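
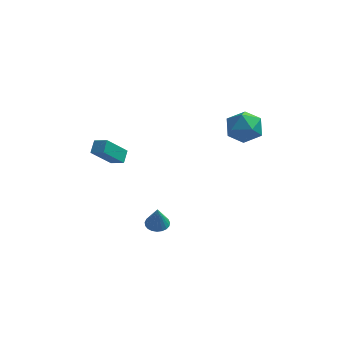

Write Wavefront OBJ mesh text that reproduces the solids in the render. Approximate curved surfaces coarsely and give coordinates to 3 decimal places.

v -3.446 0.086 0.75
v -4.404 -0.705 2.134
v -3.362 0.803 1.217
v -4.32 0.012 2.602
v -2.68 -0.232 1.098
v -3.638 -1.023 2.483
v -2.596 0.485 1.566
v -3.554 -0.306 2.95
v 3.625 1.971 4.359
v 4.316 1.879 3.449
v 3.064 0.221 4.111
v 3.755 0.129 3.201
v 4.201 0.212 4.253
v 4.548 1.293 4.407
v 2.832 0.807 3.153
v 3.179 1.888 3.307
v 3.826 1.159 2.704
v 4.672 0.791 3.384
v 2.708 1.309 4.176
v 3.554 0.941 4.856
v -0.719 -1.213 -3.011
v -0.154 -1.598 -3.108
v -0.661 -1.487 -1.589
v -0.042 -1.338 -3.063
v -0.047 -1.056 -3.008
v -0.168 -0.801 -2.955
v -0.384 -0.618 -2.91
v -0.659 -0.538 -2.884
v -0.943 -0.574 -2.879
v -1.189 -0.721 -2.898
v -1.353 -0.953 -2.935
v -1.408 -1.23 -2.987
v -1.344 -1.504 -3.042
v -1.171 -1.728 -3.092
v -0.921 -1.863 -3.128
v -0.635 -1.885 -3.144
v -0.364 -1.791 -3.137
f 2 4 1
f 5 2 1
f 1 4 3
f 3 5 1
f 2 8 4
f 6 2 5
f 6 8 2
f 4 8 3
f 7 5 3
f 3 8 7
f 7 6 5
f 8 6 7
f 9 20 14
f 9 14 10
f 9 10 16
f 9 16 19
f 9 19 20
f 10 14 18
f 14 20 13
f 20 19 11
f 19 16 15
f 16 10 17
f 12 18 13
f 12 13 11
f 12 11 15
f 12 15 17
f 12 17 18
f 13 18 14
f 11 13 20
f 15 11 19
f 17 15 16
f 18 17 10
f 22 21 24
f 22 24 23
f 24 21 25
f 24 25 23
f 25 21 26
f 25 26 23
f 26 21 27
f 26 27 23
f 27 21 28
f 27 28 23
f 28 21 29
f 28 29 23
f 29 21 30
f 29 30 23
f 30 21 31
f 30 31 23
f 31 21 32
f 31 32 23
f 32 21 33
f 32 33 23
f 33 21 34
f 33 34 23
f 34 21 35
f 34 35 23
f 35 21 36
f 35 36 23
f 36 21 37
f 36 37 23
f 37 21 22
f 37 22 23



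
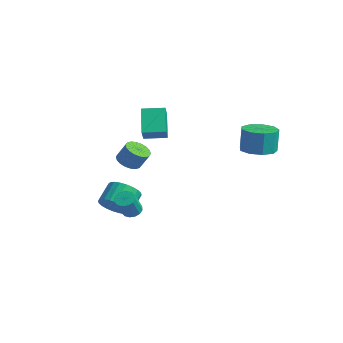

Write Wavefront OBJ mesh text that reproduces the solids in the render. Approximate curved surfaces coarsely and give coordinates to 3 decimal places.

v -0.293 -2.104 1.214
v 0.24 -2.699 1.165
v 0.725 -2.351 2.217
v 0.193 -1.756 2.266
v 0.405 -2.431 1
v 0.891 -2.083 2.052
v 0.433 -2.098 0.877
v 0.918 -1.75 1.929
v 0.317 -1.766 0.821
v 0.802 -1.418 1.873
v 0.08 -1.501 0.843
v 0.565 -1.153 1.895
v -0.231 -1.356 0.938
v 0.254 -1.008 1.99
v -0.554 -1.358 1.088
v -0.068 -1.01 2.14
v -0.825 -1.509 1.263
v -0.34 -1.161 2.315
v -0.991 -1.777 1.428
v -0.505 -1.429 2.48
v -1.018 -2.11 1.551
v -0.533 -1.762 2.603
v -0.902 -2.442 1.607
v -0.417 -2.094 2.659
v -0.665 -2.707 1.585
v -0.18 -2.359 2.637
v -0.354 -2.852 1.49
v 0.131 -2.504 2.542
v -0.032 -2.85 1.34
v 0.454 -2.502 2.392
v 0.032 -2.118 -2.619
v 0.532 -1.741 -2.549
v 0.908 -2.485 -1.231
v 0.408 -2.862 -1.301
v 0.289 -1.589 -2.394
v 0.665 -2.333 -1.076
v -0.023 -1.578 -2.299
v 0.354 -2.322 -0.981
v -0.32 -1.712 -2.29
v 0.057 -2.456 -0.971
v -0.523 -1.955 -2.369
v -0.146 -2.699 -1.05
v -0.577 -2.242 -2.515
v -0.201 -2.985 -1.196
v -0.468 -2.495 -2.689
v -0.092 -3.239 -1.371
v -0.225 -2.647 -2.844
v 0.151 -3.391 -1.526
v 0.086 -2.658 -2.939
v 0.463 -3.402 -1.621
v 0.383 -2.524 -2.949
v 0.76 -3.268 -1.63
v 0.586 -2.281 -2.87
v 0.963 -3.025 -1.551
v 0.641 -1.995 -2.724
v 1.017 -2.738 -1.405
v -1.333 -2.396 -2.885
v -0.45 -2.442 -2.318
v -0.964 -1.35 -1.429
v -1.847 -1.304 -1.995
v -0.349 -2.164 -2.601
v -0.863 -1.071 -1.712
v -0.398 -1.921 -2.928
v -0.912 -0.829 -2.038
v -0.589 -1.751 -3.248
v -1.103 -0.658 -2.358
v -0.893 -1.678 -3.512
v -1.407 -0.586 -2.622
v -1.264 -1.716 -3.681
v -1.778 -0.623 -2.792
v -1.646 -1.856 -3.729
v -2.16 -0.764 -2.839
v -1.98 -2.079 -3.648
v -2.494 -0.986 -2.759
v -2.216 -2.35 -3.451
v -2.73 -1.258 -2.562
v -2.317 -2.629 -3.168
v -2.831 -1.536 -2.279
v -2.268 -2.871 -2.842
v -2.782 -1.779 -1.952
v -2.077 -3.042 -2.522
v -2.591 -1.949 -1.632
v -1.773 -3.114 -2.258
v -2.287 -2.022 -1.368
v -1.402 -3.077 -2.088
v -1.916 -1.984 -1.199
v -1.02 -2.936 -2.041
v -1.534 -1.844 -1.151
v -0.686 -2.714 -2.121
v -1.2 -1.621 -1.232
v -3.46 1.15 0.852
v -2.818 0.576 1.771
v -4.639 1.946 2.171
v -3.997 1.372 3.091
v -2.583 2.288 0.949
v -1.941 1.714 1.869
v -3.762 3.084 2.269
v -3.12 2.51 3.188
v 3.994 3.882 2.108
v 5.051 4.147 2.147
v 4.943 4.342 3.731
v 3.886 4.078 3.692
v 4.638 4.759 2.044
v 4.531 4.954 3.628
v 3.924 4.962 1.97
v 3.817 5.157 3.555
v 3.243 4.659 1.961
v 3.135 4.854 3.546
v 2.913 3.993 2.021
v 2.805 4.188 3.605
v 3.089 3.275 2.121
v 2.981 3.47 3.705
v 3.688 2.842 2.215
v 3.58 3.037 3.8
v 4.43 2.895 2.259
v 4.323 3.09 3.843
v 4.968 3.411 2.232
v 4.861 3.606 3.816
f 2 1 5
f 2 5 3
f 3 5 6
f 3 6 4
f 5 1 7
f 5 7 6
f 6 7 8
f 6 8 4
f 7 1 9
f 7 9 8
f 8 9 10
f 8 10 4
f 9 1 11
f 9 11 10
f 10 11 12
f 10 12 4
f 11 1 13
f 11 13 12
f 12 13 14
f 12 14 4
f 13 1 15
f 13 15 14
f 14 15 16
f 14 16 4
f 15 1 17
f 15 17 16
f 16 17 18
f 16 18 4
f 17 1 19
f 17 19 18
f 18 19 20
f 18 20 4
f 19 1 21
f 19 21 20
f 20 21 22
f 20 22 4
f 21 1 23
f 21 23 22
f 22 23 24
f 22 24 4
f 23 1 25
f 23 25 24
f 24 25 26
f 24 26 4
f 25 1 27
f 25 27 26
f 26 27 28
f 26 28 4
f 27 1 29
f 27 29 28
f 28 29 30
f 28 30 4
f 29 1 2
f 29 2 30
f 30 2 3
f 30 3 4
f 32 31 35
f 32 35 33
f 33 35 36
f 33 36 34
f 35 31 37
f 35 37 36
f 36 37 38
f 36 38 34
f 37 31 39
f 37 39 38
f 38 39 40
f 38 40 34
f 39 31 41
f 39 41 40
f 40 41 42
f 40 42 34
f 41 31 43
f 41 43 42
f 42 43 44
f 42 44 34
f 43 31 45
f 43 45 44
f 44 45 46
f 44 46 34
f 45 31 47
f 45 47 46
f 46 47 48
f 46 48 34
f 47 31 49
f 47 49 48
f 48 49 50
f 48 50 34
f 49 31 51
f 49 51 50
f 50 51 52
f 50 52 34
f 51 31 53
f 51 53 52
f 52 53 54
f 52 54 34
f 53 31 55
f 53 55 54
f 54 55 56
f 54 56 34
f 55 31 32
f 55 32 56
f 56 32 33
f 56 33 34
f 58 57 61
f 58 61 59
f 59 61 62
f 59 62 60
f 61 57 63
f 61 63 62
f 62 63 64
f 62 64 60
f 63 57 65
f 63 65 64
f 64 65 66
f 64 66 60
f 65 57 67
f 65 67 66
f 66 67 68
f 66 68 60
f 67 57 69
f 67 69 68
f 68 69 70
f 68 70 60
f 69 57 71
f 69 71 70
f 70 71 72
f 70 72 60
f 71 57 73
f 71 73 72
f 72 73 74
f 72 74 60
f 73 57 75
f 73 75 74
f 74 75 76
f 74 76 60
f 75 57 77
f 75 77 76
f 76 77 78
f 76 78 60
f 77 57 79
f 77 79 78
f 78 79 80
f 78 80 60
f 79 57 81
f 79 81 80
f 80 81 82
f 80 82 60
f 81 57 83
f 81 83 82
f 82 83 84
f 82 84 60
f 83 57 85
f 83 85 84
f 84 85 86
f 84 86 60
f 85 57 87
f 85 87 86
f 86 87 88
f 86 88 60
f 87 57 89
f 87 89 88
f 88 89 90
f 88 90 60
f 89 57 58
f 89 58 90
f 90 58 59
f 90 59 60
f 92 94 91
f 95 92 91
f 91 94 93
f 93 95 91
f 92 98 94
f 96 92 95
f 96 98 92
f 94 98 93
f 97 95 93
f 93 98 97
f 97 96 95
f 98 96 97
f 100 99 103
f 100 103 101
f 101 103 104
f 101 104 102
f 103 99 105
f 103 105 104
f 104 105 106
f 104 106 102
f 105 99 107
f 105 107 106
f 106 107 108
f 106 108 102
f 107 99 109
f 107 109 108
f 108 109 110
f 108 110 102
f 109 99 111
f 109 111 110
f 110 111 112
f 110 112 102
f 111 99 113
f 111 113 112
f 112 113 114
f 112 114 102
f 113 99 115
f 113 115 114
f 114 115 116
f 114 116 102
f 115 99 117
f 115 117 116
f 116 117 118
f 116 118 102
f 117 99 100
f 117 100 118
f 118 100 101
f 118 101 102



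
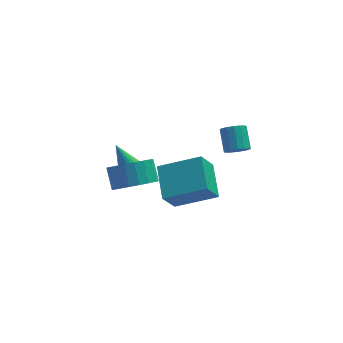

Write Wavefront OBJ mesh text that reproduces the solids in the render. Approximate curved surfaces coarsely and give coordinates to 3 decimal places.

v -0.594 -3.655 0.181
v -1.214 -4.238 1.5
v -0.667 -1.961 0.895
v -1.287 -2.544 2.215
v 1.407 -3.916 1.005
v 0.787 -4.499 2.325
v 1.334 -2.222 1.72
v 0.714 -2.805 3.039
v 2.548 -1.575 2.047
v 3.081 -1.752 2.334
v 3.004 -0.742 3.1
v 2.472 -0.565 2.813
v 3.177 -1.559 2.089
v 3.1 -0.549 2.855
v 3.105 -1.371 1.833
v 3.028 -0.36 2.599
v 2.883 -1.237 1.635
v 2.807 -0.227 2.4
v 2.572 -1.194 1.546
v 2.496 -0.183 2.312
v 2.255 -1.253 1.592
v 2.178 -0.242 2.358
v 2.016 -1.398 1.76
v 1.939 -0.388 2.526
v 1.92 -1.591 2.005
v 1.843 -0.581 2.771
v 1.992 -1.78 2.261
v 1.915 -0.769 3.027
v 2.213 -1.913 2.46
v 2.137 -0.903 3.225
v 2.524 -1.957 2.548
v 2.448 -0.946 3.314
v 2.842 -1.898 2.502
v 2.765 -0.887 3.268
v -2.405 -4.046 2.454
v -1.356 -4.081 2.709
v -1.526 -3.229 3.522
v -2.575 -3.194 3.266
v -1.363 -3.771 2.384
v -1.533 -2.919 3.197
v -1.55 -3.51 2.07
v -1.72 -2.657 2.883
v -1.884 -3.341 1.823
v -2.054 -2.488 2.636
v -2.309 -3.294 1.685
v -2.479 -2.441 2.498
v -2.75 -3.377 1.68
v -2.92 -2.524 2.492
v -3.132 -3.576 1.808
v -3.302 -2.723 2.621
v -3.388 -3.856 2.048
v -3.558 -3.003 2.861
v -3.474 -4.169 2.359
v -3.644 -3.317 3.172
v -3.375 -4.461 2.685
v -3.545 -3.608 3.498
v -3.108 -4.681 2.972
v -3.278 -3.829 3.785
v -2.72 -4.791 3.169
v -2.89 -3.939 3.982
v -2.278 -4.773 3.242
v -2.448 -3.921 4.055
v -1.857 -4.629 3.179
v -2.027 -3.777 3.992
v -1.531 -4.384 2.991
v -1.701 -3.532 3.804
v -2.094 2.294 -3.013
v -1.522 2.169 -2.629
v -2.806 3.106 -1.687
v -1.459 2.409 -2.743
v -1.492 2.632 -2.897
v -1.617 2.803 -3.069
v -1.815 2.897 -3.233
v -2.055 2.899 -3.363
v -2.301 2.808 -3.44
v -2.516 2.64 -3.451
v -2.666 2.419 -3.396
v -2.73 2.178 -3.283
v -2.696 1.956 -3.129
v -2.571 1.784 -2.956
v -2.373 1.691 -2.793
v -2.133 1.689 -2.663
v -1.887 1.779 -2.586
v -1.673 1.947 -2.574
f 2 4 1
f 5 2 1
f 1 4 3
f 3 5 1
f 2 8 4
f 6 2 5
f 6 8 2
f 4 8 3
f 7 5 3
f 3 8 7
f 7 6 5
f 8 6 7
f 10 9 13
f 10 13 11
f 11 13 14
f 11 14 12
f 13 9 15
f 13 15 14
f 14 15 16
f 14 16 12
f 15 9 17
f 15 17 16
f 16 17 18
f 16 18 12
f 17 9 19
f 17 19 18
f 18 19 20
f 18 20 12
f 19 9 21
f 19 21 20
f 20 21 22
f 20 22 12
f 21 9 23
f 21 23 22
f 22 23 24
f 22 24 12
f 23 9 25
f 23 25 24
f 24 25 26
f 24 26 12
f 25 9 27
f 25 27 26
f 26 27 28
f 26 28 12
f 27 9 29
f 27 29 28
f 28 29 30
f 28 30 12
f 29 9 31
f 29 31 30
f 30 31 32
f 30 32 12
f 31 9 33
f 31 33 32
f 32 33 34
f 32 34 12
f 33 9 10
f 33 10 34
f 34 10 11
f 34 11 12
f 36 35 39
f 36 39 37
f 37 39 40
f 37 40 38
f 39 35 41
f 39 41 40
f 40 41 42
f 40 42 38
f 41 35 43
f 41 43 42
f 42 43 44
f 42 44 38
f 43 35 45
f 43 45 44
f 44 45 46
f 44 46 38
f 45 35 47
f 45 47 46
f 46 47 48
f 46 48 38
f 47 35 49
f 47 49 48
f 48 49 50
f 48 50 38
f 49 35 51
f 49 51 50
f 50 51 52
f 50 52 38
f 51 35 53
f 51 53 52
f 52 53 54
f 52 54 38
f 53 35 55
f 53 55 54
f 54 55 56
f 54 56 38
f 55 35 57
f 55 57 56
f 56 57 58
f 56 58 38
f 57 35 59
f 57 59 58
f 58 59 60
f 58 60 38
f 59 35 61
f 59 61 60
f 60 61 62
f 60 62 38
f 61 35 63
f 61 63 62
f 62 63 64
f 62 64 38
f 63 35 65
f 63 65 64
f 64 65 66
f 64 66 38
f 65 35 36
f 65 36 66
f 66 36 37
f 66 37 38
f 68 67 70
f 68 70 69
f 70 67 71
f 70 71 69
f 71 67 72
f 71 72 69
f 72 67 73
f 72 73 69
f 73 67 74
f 73 74 69
f 74 67 75
f 74 75 69
f 75 67 76
f 75 76 69
f 76 67 77
f 76 77 69
f 77 67 78
f 77 78 69
f 78 67 79
f 78 79 69
f 79 67 80
f 79 80 69
f 80 67 81
f 80 81 69
f 81 67 82
f 81 82 69
f 82 67 83
f 82 83 69
f 83 67 84
f 83 84 69
f 84 67 68
f 84 68 69



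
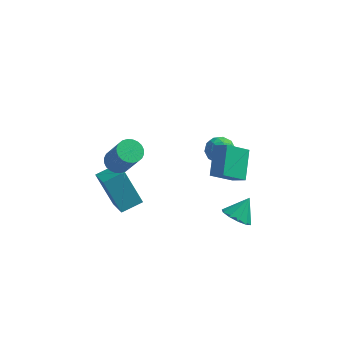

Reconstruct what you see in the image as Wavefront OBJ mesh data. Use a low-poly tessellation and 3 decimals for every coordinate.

v -4.281 -1.736 -1.94
v -3.474 -3.352 -0.776
v -5.386 -1.018 -0.179
v -4.579 -2.635 0.986
v -3.261 -0.985 -1.606
v -2.454 -2.602 -0.441
v -4.366 -0.268 0.156
v -3.559 -1.884 1.32
v 0.486 1.573 1.383
v 0.895 2.221 0.923
v 1.245 0.579 0.657
v 1.654 1.227 0.197
v 1.823 1.121 1.069
v 1.354 1.736 1.517
v 0.786 1.064 0.063
v 0.317 1.679 0.511
v 1.081 1.906 0.107
v 1.722 1.942 0.729
v 0.418 0.858 0.851
v 1.059 0.894 1.473
v 0.624 1.984 1.217
v 1.516 0.816 0.363
v 1.615 0.754 0.876
v 1.856 1.134 0.605
v 0.894 1.699 1.566
v 1.134 2.08 1.296
v 1.68 1.434 1.381
v 1.006 0.72 0.284
v 1.246 1.101 0.014
v 0.284 1.666 0.975
v 0.525 2.046 0.704
v 0.46 1.366 0.199
v 0.974 2.18 0.467
v 1.42 1.596 0.04
v 0.909 1.5 -0.039
v 0.634 1.861 0.225
v 1.351 2.201 0.832
v 1.797 1.617 0.406
v 1.896 1.555 0.918
v 1.62 1.916 1.182
v 1.46 2.016 0.353
v 0.343 1.183 1.174
v 0.789 0.599 0.748
v 0.52 0.884 0.398
v 0.244 1.245 0.662
v 0.72 1.204 1.54
v 1.166 0.62 1.113
v 1.506 0.939 1.355
v 1.231 1.3 1.619
v 0.68 0.784 1.227
v -3.811 -2.458 2.875
v -3.166 -2.626 2.511
v -2.323 -3.311 4.32
v -2.969 -3.142 4.685
v -3.115 -2.346 2.593
v -2.272 -3.03 4.402
v -3.169 -2.082 2.718
v -2.327 -2.767 4.528
v -3.322 -1.876 2.867
v -2.479 -2.561 4.677
v -3.549 -1.759 3.018
v -2.706 -2.444 4.827
v -3.816 -1.747 3.146
v -2.973 -2.432 4.955
v -4.082 -1.844 3.234
v -3.239 -2.529 5.043
v -4.307 -2.035 3.267
v -3.464 -2.72 5.076
v -4.457 -2.289 3.24
v -3.614 -2.974 5.049
v -4.508 -2.57 3.158
v -3.665 -3.254 4.967
v -4.453 -2.833 3.032
v -3.611 -3.518 4.842
v -4.301 -3.039 2.883
v -3.458 -3.724 4.693
v -4.074 -3.156 2.733
v -3.231 -3.841 4.542
v -3.807 -3.168 2.605
v -2.964 -3.853 4.414
v -3.541 -3.071 2.517
v -2.698 -3.756 4.326
v -3.316 -2.88 2.484
v -2.473 -3.565 4.293
v 1.066 -2.106 2.137
v 1.821 -2.456 2.673
v 1.021 -0.545 3.219
v 1.776 -0.895 3.755
v 2.164 -1.345 1.085
v 2.919 -1.695 1.621
v 2.119 0.216 2.167
v 2.874 -0.134 2.703
v 2.768 -3.866 0.586
v 3.459 -3.684 0.056
v 3.332 -3.074 1.594
v 3.074 -3.3 -0.029
v 2.572 -3.133 0.12
v 2.145 -3.245 0.448
v 1.955 -3.594 0.828
v 2.076 -4.047 1.116
v 2.461 -4.431 1.202
v 2.963 -4.598 1.052
v 3.391 -4.486 0.724
v 3.58 -4.137 0.344
f 2 4 1
f 5 2 1
f 1 4 3
f 3 5 1
f 2 8 4
f 6 2 5
f 6 8 2
f 4 8 3
f 7 5 3
f 3 8 7
f 7 6 5
f 8 6 7
f 9 46 25
f 46 20 49
f 25 49 14
f 46 49 25
f 9 25 21
f 25 14 26
f 21 26 10
f 25 26 21
f 9 21 30
f 21 10 31
f 30 31 16
f 21 31 30
f 9 30 42
f 30 16 45
f 42 45 19
f 30 45 42
f 9 42 46
f 42 19 50
f 46 50 20
f 42 50 46
f 10 26 37
f 26 14 40
f 37 40 18
f 26 40 37
f 14 49 27
f 49 20 48
f 27 48 13
f 49 48 27
f 20 50 47
f 50 19 43
f 47 43 11
f 50 43 47
f 19 45 44
f 45 16 32
f 44 32 15
f 45 32 44
f 16 31 36
f 31 10 33
f 36 33 17
f 31 33 36
f 12 38 24
f 38 18 39
f 24 39 13
f 38 39 24
f 12 24 22
f 24 13 23
f 22 23 11
f 24 23 22
f 12 22 29
f 22 11 28
f 29 28 15
f 22 28 29
f 12 29 34
f 29 15 35
f 34 35 17
f 29 35 34
f 12 34 38
f 34 17 41
f 38 41 18
f 34 41 38
f 13 39 27
f 39 18 40
f 27 40 14
f 39 40 27
f 11 23 47
f 23 13 48
f 47 48 20
f 23 48 47
f 15 28 44
f 28 11 43
f 44 43 19
f 28 43 44
f 17 35 36
f 35 15 32
f 36 32 16
f 35 32 36
f 18 41 37
f 41 17 33
f 37 33 10
f 41 33 37
f 52 51 55
f 52 55 53
f 53 55 56
f 53 56 54
f 55 51 57
f 55 57 56
f 56 57 58
f 56 58 54
f 57 51 59
f 57 59 58
f 58 59 60
f 58 60 54
f 59 51 61
f 59 61 60
f 60 61 62
f 60 62 54
f 61 51 63
f 61 63 62
f 62 63 64
f 62 64 54
f 63 51 65
f 63 65 64
f 64 65 66
f 64 66 54
f 65 51 67
f 65 67 66
f 66 67 68
f 66 68 54
f 67 51 69
f 67 69 68
f 68 69 70
f 68 70 54
f 69 51 71
f 69 71 70
f 70 71 72
f 70 72 54
f 71 51 73
f 71 73 72
f 72 73 74
f 72 74 54
f 73 51 75
f 73 75 74
f 74 75 76
f 74 76 54
f 75 51 77
f 75 77 76
f 76 77 78
f 76 78 54
f 77 51 79
f 77 79 78
f 78 79 80
f 78 80 54
f 79 51 81
f 79 81 80
f 80 81 82
f 80 82 54
f 81 51 83
f 81 83 82
f 82 83 84
f 82 84 54
f 83 51 52
f 83 52 84
f 84 52 53
f 84 53 54
f 86 88 85
f 89 86 85
f 85 88 87
f 87 89 85
f 86 92 88
f 90 86 89
f 90 92 86
f 88 92 87
f 91 89 87
f 87 92 91
f 91 90 89
f 92 90 91
f 94 93 96
f 94 96 95
f 96 93 97
f 96 97 95
f 97 93 98
f 97 98 95
f 98 93 99
f 98 99 95
f 99 93 100
f 99 100 95
f 100 93 101
f 100 101 95
f 101 93 102
f 101 102 95
f 102 93 103
f 102 103 95
f 103 93 104
f 103 104 95
f 104 93 94
f 104 94 95



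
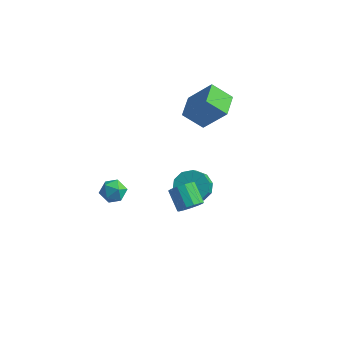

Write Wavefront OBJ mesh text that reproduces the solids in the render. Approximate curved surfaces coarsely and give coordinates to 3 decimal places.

v -1.239 -2.365 0.531
v -0.875 -1.928 0.91
v -0.825 -3.212 1.11
v -0.461 -2.775 1.489
v -1.142 -2.792 1.546
v -1.398 -2.269 1.188
v -0.302 -2.871 0.832
v -0.558 -2.348 0.474
v -0.296 -2.241 1.096
v -0.815 -2.192 1.538
v -0.885 -2.948 0.482
v -1.404 -2.899 0.924
v 1.068 1.93 -2.06
v 1.715 1.59 -2.532
v 2.038 0.511 -1.313
v 1.392 0.85 -0.84
v 1.919 1.988 -2.234
v 2.242 0.909 -1.014
v 1.798 2.364 -1.869
v 2.121 1.285 -0.65
v 1.398 2.574 -1.577
v 1.721 1.495 -0.358
v 0.872 2.538 -1.469
v 1.196 1.459 -0.25
v 0.422 2.269 -1.587
v 0.745 1.19 -0.368
v 0.218 1.871 -1.886
v 0.541 0.792 -0.666
v 0.339 1.495 -2.25
v 0.662 0.416 -1.031
v 0.739 1.285 -2.542
v 1.062 0.206 -1.323
v 1.264 1.321 -2.65
v 1.588 0.242 -1.431
v 2.366 -1.227 0.004
v 2.812 -1.161 0.458
v 2.06 -0.567 1.11
v 1.614 -0.633 0.656
v 2.847 -0.877 0.239
v 2.095 -0.282 0.892
v 2.729 -0.704 -0.055
v 1.977 -0.109 0.598
v 2.496 -0.697 -0.33
v 1.744 -0.102 0.323
v 2.222 -0.858 -0.499
v 1.469 -0.264 0.154
v 1.993 -1.137 -0.509
v 1.241 -0.542 0.144
v 1.883 -1.444 -0.356
v 1.131 -0.85 0.297
v 1.926 -1.683 -0.089
v 1.174 -1.088 0.564
v 2.109 -1.777 0.208
v 1.357 -1.182 0.86
v 2.374 -1.696 0.439
v 1.621 -1.102 1.092
v 2.636 -1.467 0.533
v 1.883 -0.872 1.185
v 0.93 3.096 1.445
v -0.028 2.811 2.26
v 0.645 4.34 1.545
v -0.313 4.055 2.36
v 2.073 3.245 2.84
v 1.115 2.96 3.655
v 1.788 4.489 2.94
v 0.83 4.204 3.755
f 1 12 6
f 1 6 2
f 1 2 8
f 1 8 11
f 1 11 12
f 2 6 10
f 6 12 5
f 12 11 3
f 11 8 7
f 8 2 9
f 4 10 5
f 4 5 3
f 4 3 7
f 4 7 9
f 4 9 10
f 5 10 6
f 3 5 12
f 7 3 11
f 9 7 8
f 10 9 2
f 14 13 17
f 14 17 15
f 15 17 18
f 15 18 16
f 17 13 19
f 17 19 18
f 18 19 20
f 18 20 16
f 19 13 21
f 19 21 20
f 20 21 22
f 20 22 16
f 21 13 23
f 21 23 22
f 22 23 24
f 22 24 16
f 23 13 25
f 23 25 24
f 24 25 26
f 24 26 16
f 25 13 27
f 25 27 26
f 26 27 28
f 26 28 16
f 27 13 29
f 27 29 28
f 28 29 30
f 28 30 16
f 29 13 31
f 29 31 30
f 30 31 32
f 30 32 16
f 31 13 33
f 31 33 32
f 32 33 34
f 32 34 16
f 33 13 14
f 33 14 34
f 34 14 15
f 34 15 16
f 36 35 39
f 36 39 37
f 37 39 40
f 37 40 38
f 39 35 41
f 39 41 40
f 40 41 42
f 40 42 38
f 41 35 43
f 41 43 42
f 42 43 44
f 42 44 38
f 43 35 45
f 43 45 44
f 44 45 46
f 44 46 38
f 45 35 47
f 45 47 46
f 46 47 48
f 46 48 38
f 47 35 49
f 47 49 48
f 48 49 50
f 48 50 38
f 49 35 51
f 49 51 50
f 50 51 52
f 50 52 38
f 51 35 53
f 51 53 52
f 52 53 54
f 52 54 38
f 53 35 55
f 53 55 54
f 54 55 56
f 54 56 38
f 55 35 57
f 55 57 56
f 56 57 58
f 56 58 38
f 57 35 36
f 57 36 58
f 58 36 37
f 58 37 38
f 60 62 59
f 63 60 59
f 59 62 61
f 61 63 59
f 60 66 62
f 64 60 63
f 64 66 60
f 62 66 61
f 65 63 61
f 61 66 65
f 65 64 63
f 66 64 65



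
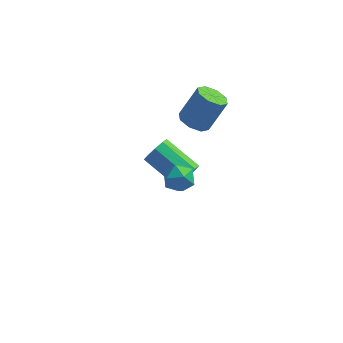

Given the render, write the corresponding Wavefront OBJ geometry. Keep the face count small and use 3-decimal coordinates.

v 1.211 2.859 1.251
v 1.95 2.644 0.968
v 2.728 3.247 2.546
v 1.989 3.461 2.829
v 1.797 3.234 0.818
v 2.576 3.837 2.396
v 1.301 3.604 0.922
v 2.079 4.207 2.5
v 0.752 3.537 1.218
v 1.53 4.14 2.796
v 0.472 3.073 1.534
v 1.25 3.676 3.112
v 0.624 2.483 1.684
v 1.403 3.086 3.262
v 1.121 2.113 1.58
v 1.899 2.716 3.158
v 1.67 2.18 1.284
v 2.448 2.783 2.862
v 0.769 -2.484 3.045
v 1.405 -1.983 3.072
v 1.575 -3.497 2.848
v 2.211 -2.996 2.875
v 1.783 -3.144 3.546
v 1.284 -2.518 3.668
v 1.696 -2.962 2.252
v 1.197 -2.336 2.374
v 1.977 -2.279 2.582
v 2.031 -2.391 3.382
v 0.949 -3.089 2.538
v 1.003 -3.201 3.338
v 1.058 2.162 -2.435
v 1.526 2.593 -1.967
v -0.189 3.468 -1.056
v -0.658 3.038 -1.525
v 1.422 2.863 -2.423
v -0.293 3.739 -1.512
v 1.147 2.806 -2.885
v -0.568 3.681 -1.974
v 0.831 2.447 -3.136
v -0.884 3.323 -2.226
v 0.62 1.956 -3.06
v -1.095 2.831 -2.149
v 0.614 1.56 -2.691
v -1.101 2.436 -1.781
v 0.816 1.447 -2.203
v -0.899 2.322 -1.292
v 1.13 1.668 -1.823
v -0.585 2.544 -0.913
v 1.411 2.121 -1.73
v -0.304 2.996 -0.819
f 2 1 5
f 2 5 3
f 3 5 6
f 3 6 4
f 5 1 7
f 5 7 6
f 6 7 8
f 6 8 4
f 7 1 9
f 7 9 8
f 8 9 10
f 8 10 4
f 9 1 11
f 9 11 10
f 10 11 12
f 10 12 4
f 11 1 13
f 11 13 12
f 12 13 14
f 12 14 4
f 13 1 15
f 13 15 14
f 14 15 16
f 14 16 4
f 15 1 17
f 15 17 16
f 16 17 18
f 16 18 4
f 17 1 2
f 17 2 18
f 18 2 3
f 18 3 4
f 19 30 24
f 19 24 20
f 19 20 26
f 19 26 29
f 19 29 30
f 20 24 28
f 24 30 23
f 30 29 21
f 29 26 25
f 26 20 27
f 22 28 23
f 22 23 21
f 22 21 25
f 22 25 27
f 22 27 28
f 23 28 24
f 21 23 30
f 25 21 29
f 27 25 26
f 28 27 20
f 32 31 35
f 32 35 33
f 33 35 36
f 33 36 34
f 35 31 37
f 35 37 36
f 36 37 38
f 36 38 34
f 37 31 39
f 37 39 38
f 38 39 40
f 38 40 34
f 39 31 41
f 39 41 40
f 40 41 42
f 40 42 34
f 41 31 43
f 41 43 42
f 42 43 44
f 42 44 34
f 43 31 45
f 43 45 44
f 44 45 46
f 44 46 34
f 45 31 47
f 45 47 46
f 46 47 48
f 46 48 34
f 47 31 49
f 47 49 48
f 48 49 50
f 48 50 34
f 49 31 32
f 49 32 50
f 50 32 33
f 50 33 34



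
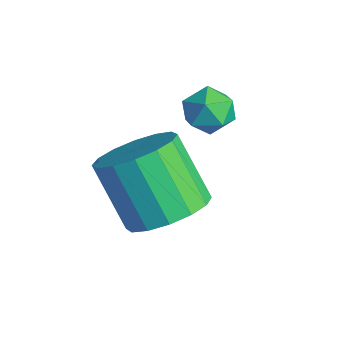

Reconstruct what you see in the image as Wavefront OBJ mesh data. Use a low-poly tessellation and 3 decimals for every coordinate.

v -1.981 1.317 -1.547
v -1.22 0.969 -1.076
v -2.218 0.675 0.318
v -2.979 1.023 -0.153
v -1.223 1.456 -0.975
v -2.221 1.162 0.419
v -1.428 1.905 -1.028
v -2.426 1.611 0.367
v -1.782 2.197 -1.219
v -2.78 1.903 0.175
v -2.189 2.253 -1.499
v -3.187 1.959 -0.104
v -2.54 2.058 -1.791
v -3.538 1.764 -0.397
v -2.742 1.665 -2.018
v -3.74 1.371 -0.624
v -2.739 1.178 -2.119
v -3.737 0.884 -0.725
v -2.534 0.729 -2.067
v -3.532 0.435 -0.672
v -2.18 0.437 -1.875
v -3.178 0.143 -0.481
v -1.773 0.381 -1.596
v -2.771 0.087 -0.201
v -1.422 0.576 -1.303
v -2.42 0.282 0.091
v -3.251 3.504 -0.354
v -2.9 3.013 -0.08
v -4.16 3.007 -0.08
v -3.809 2.516 0.194
v -3.813 3.117 0.473
v -3.251 3.424 0.304
v -3.809 2.596 -0.464
v -3.247 2.903 -0.633
v -3.245 2.452 -0.147
v -3.247 2.774 0.431
v -3.813 3.246 -0.591
v -3.815 3.568 -0.013
f 2 1 5
f 2 5 3
f 3 5 6
f 3 6 4
f 5 1 7
f 5 7 6
f 6 7 8
f 6 8 4
f 7 1 9
f 7 9 8
f 8 9 10
f 8 10 4
f 9 1 11
f 9 11 10
f 10 11 12
f 10 12 4
f 11 1 13
f 11 13 12
f 12 13 14
f 12 14 4
f 13 1 15
f 13 15 14
f 14 15 16
f 14 16 4
f 15 1 17
f 15 17 16
f 16 17 18
f 16 18 4
f 17 1 19
f 17 19 18
f 18 19 20
f 18 20 4
f 19 1 21
f 19 21 20
f 20 21 22
f 20 22 4
f 21 1 23
f 21 23 22
f 22 23 24
f 22 24 4
f 23 1 25
f 23 25 24
f 24 25 26
f 24 26 4
f 25 1 2
f 25 2 26
f 26 2 3
f 26 3 4
f 27 38 32
f 27 32 28
f 27 28 34
f 27 34 37
f 27 37 38
f 28 32 36
f 32 38 31
f 38 37 29
f 37 34 33
f 34 28 35
f 30 36 31
f 30 31 29
f 30 29 33
f 30 33 35
f 30 35 36
f 31 36 32
f 29 31 38
f 33 29 37
f 35 33 34
f 36 35 28



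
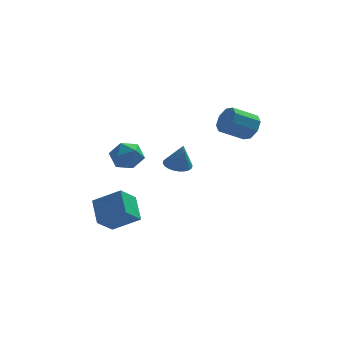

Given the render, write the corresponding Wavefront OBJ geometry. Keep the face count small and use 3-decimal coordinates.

v 3.295 -0.383 3.312
v 3.763 -0.783 3.883
v 2.494 -1.218 4.619
v 2.025 -0.817 4.048
v 3.647 -0.172 4.045
v 2.378 -0.607 4.781
v 3.325 0.316 3.778
v 2.056 -0.119 4.513
v 2.985 0.395 3.238
v 1.716 -0.04 3.973
v 2.826 0.018 2.741
v 1.557 -0.417 3.477
v 2.942 -0.593 2.579
v 1.673 -1.028 3.315
v 3.264 -1.081 2.847
v 1.995 -1.516 3.582
v 3.604 -1.16 3.387
v 2.335 -1.595 4.122
v -3.429 1.642 0.113
v -2.514 1.856 0.421
v -3.426 0.324 1.019
v -2.511 0.538 1.327
v -3.273 1.102 1.61
v -3.275 1.916 1.05
v -2.665 0.264 0.39
v -2.667 1.078 -0.17
v -2.043 1.004 0.592
v -2.418 1.522 1.346
v -3.522 0.658 0.094
v -3.897 1.176 0.848
v -0.37 -2.975 1.846
v 0.189 -3.412 1.636
v -0.09 -3.285 3.234
v 0.324 -3.158 1.665
v 0.353 -2.876 1.722
v 0.272 -2.61 1.798
v 0.093 -2.399 1.881
v -0.156 -2.276 1.959
v -0.438 -2.259 2.019
v -0.709 -2.351 2.053
v -0.929 -2.538 2.056
v -1.064 -2.792 2.026
v -1.093 -3.073 1.969
v -1.012 -3.34 1.893
v -0.833 -3.551 1.81
v -0.584 -3.674 1.733
v -0.302 -3.691 1.672
v -0.03 -3.599 1.638
v -2.922 -2.948 -1.508
v -3.211 -1.679 -0.542
v -4.372 -2.607 -2.388
v -4.66 -1.338 -1.423
v -2.2 -2.122 -2.377
v -2.488 -0.853 -1.412
v -3.649 -1.781 -3.258
v -3.938 -0.512 -2.292
f 2 1 5
f 2 5 3
f 3 5 6
f 3 6 4
f 5 1 7
f 5 7 6
f 6 7 8
f 6 8 4
f 7 1 9
f 7 9 8
f 8 9 10
f 8 10 4
f 9 1 11
f 9 11 10
f 10 11 12
f 10 12 4
f 11 1 13
f 11 13 12
f 12 13 14
f 12 14 4
f 13 1 15
f 13 15 14
f 14 15 16
f 14 16 4
f 15 1 17
f 15 17 16
f 16 17 18
f 16 18 4
f 17 1 2
f 17 2 18
f 18 2 3
f 18 3 4
f 19 30 24
f 19 24 20
f 19 20 26
f 19 26 29
f 19 29 30
f 20 24 28
f 24 30 23
f 30 29 21
f 29 26 25
f 26 20 27
f 22 28 23
f 22 23 21
f 22 21 25
f 22 25 27
f 22 27 28
f 23 28 24
f 21 23 30
f 25 21 29
f 27 25 26
f 28 27 20
f 32 31 34
f 32 34 33
f 34 31 35
f 34 35 33
f 35 31 36
f 35 36 33
f 36 31 37
f 36 37 33
f 37 31 38
f 37 38 33
f 38 31 39
f 38 39 33
f 39 31 40
f 39 40 33
f 40 31 41
f 40 41 33
f 41 31 42
f 41 42 33
f 42 31 43
f 42 43 33
f 43 31 44
f 43 44 33
f 44 31 45
f 44 45 33
f 45 31 46
f 45 46 33
f 46 31 47
f 46 47 33
f 47 31 48
f 47 48 33
f 48 31 32
f 48 32 33
f 50 52 49
f 53 50 49
f 49 52 51
f 51 53 49
f 50 56 52
f 54 50 53
f 54 56 50
f 52 56 51
f 55 53 51
f 51 56 55
f 55 54 53
f 56 54 55



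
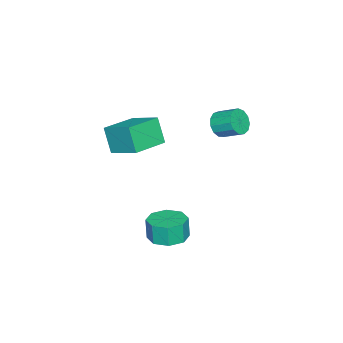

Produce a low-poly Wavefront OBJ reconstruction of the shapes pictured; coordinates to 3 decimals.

v 1.383 -1.352 2.168
v 0.979 -1.944 3.599
v 1.831 0.249 2.957
v 1.427 -0.343 4.387
v 3.293 -2.017 2.433
v 2.889 -2.609 3.863
v 3.741 -0.416 3.221
v 3.337 -1.008 4.652
v -1.469 1.787 2.679
v -0.838 1.999 2.2
v -0.76 3.126 2.803
v -1.391 2.913 3.281
v -1.22 2.142 1.983
v -1.142 3.269 2.586
v -1.681 2.172 1.986
v -1.603 3.298 2.589
v -2.075 2.08 2.21
v -1.997 3.206 2.813
v -2.276 1.894 2.582
v -2.198 3.021 3.185
v -2.221 1.675 2.985
v -2.144 2.801 3.588
v -1.927 1.491 3.29
v -1.85 2.617 3.893
v -1.488 1.401 3.402
v -1.411 2.527 4.005
v -1.043 1.434 3.284
v -0.965 2.56 3.887
v -0.733 1.578 2.973
v -0.655 2.705 3.576
v -0.656 1.789 2.569
v -0.579 2.916 3.172
v 2.438 0.7 -3.724
v 3.473 0.363 -3.66
v 3.356 0.243 -2.411
v 2.322 0.58 -2.476
v 3.402 1.191 -3.587
v 3.285 1.071 -2.338
v 2.766 1.732 -3.594
v 2.65 1.611 -2.345
v 1.939 1.668 -3.678
v 1.822 1.547 -2.429
v 1.404 1.037 -3.789
v 1.287 0.917 -2.54
v 1.475 0.209 -3.862
v 1.358 0.089 -2.613
v 2.11 -0.331 -3.855
v 1.994 -0.452 -2.606
v 2.938 -0.267 -3.771
v 2.821 -0.388 -2.522
f 2 4 1
f 5 2 1
f 1 4 3
f 3 5 1
f 2 8 4
f 6 2 5
f 6 8 2
f 4 8 3
f 7 5 3
f 3 8 7
f 7 6 5
f 8 6 7
f 10 9 13
f 10 13 11
f 11 13 14
f 11 14 12
f 13 9 15
f 13 15 14
f 14 15 16
f 14 16 12
f 15 9 17
f 15 17 16
f 16 17 18
f 16 18 12
f 17 9 19
f 17 19 18
f 18 19 20
f 18 20 12
f 19 9 21
f 19 21 20
f 20 21 22
f 20 22 12
f 21 9 23
f 21 23 22
f 22 23 24
f 22 24 12
f 23 9 25
f 23 25 24
f 24 25 26
f 24 26 12
f 25 9 27
f 25 27 26
f 26 27 28
f 26 28 12
f 27 9 29
f 27 29 28
f 28 29 30
f 28 30 12
f 29 9 31
f 29 31 30
f 30 31 32
f 30 32 12
f 31 9 10
f 31 10 32
f 32 10 11
f 32 11 12
f 34 33 37
f 34 37 35
f 35 37 38
f 35 38 36
f 37 33 39
f 37 39 38
f 38 39 40
f 38 40 36
f 39 33 41
f 39 41 40
f 40 41 42
f 40 42 36
f 41 33 43
f 41 43 42
f 42 43 44
f 42 44 36
f 43 33 45
f 43 45 44
f 44 45 46
f 44 46 36
f 45 33 47
f 45 47 46
f 46 47 48
f 46 48 36
f 47 33 49
f 47 49 48
f 48 49 50
f 48 50 36
f 49 33 34
f 49 34 50
f 50 34 35
f 50 35 36



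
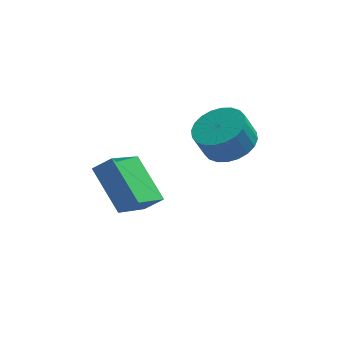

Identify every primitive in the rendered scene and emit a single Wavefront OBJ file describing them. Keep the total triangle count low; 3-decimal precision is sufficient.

v -2.021 -3.908 0.667
v -1.344 -3.906 1.181
v -1.101 -2.452 -0.552
v -0.423 -2.45 -0.038
v -1.177 -5.37 -0.442
v -0.499 -5.368 0.072
v -0.256 -3.914 -1.661
v 0.421 -3.912 -1.147
v 2.839 -2.159 0.296
v 3.633 -2.746 0.587
v 3.196 -2.829 1.614
v 2.401 -2.241 1.324
v 3.771 -2.379 0.675
v 3.333 -2.462 1.703
v 3.767 -1.978 0.705
v 3.329 -2.061 1.733
v 3.621 -1.605 0.674
v 3.184 -1.688 1.701
v 3.356 -1.316 0.584
v 2.919 -1.399 1.612
v 3.013 -1.155 0.451
v 2.576 -1.238 1.479
v 2.643 -1.147 0.294
v 2.206 -1.23 1.322
v 2.303 -1.293 0.138
v 1.866 -1.376 1.166
v 2.044 -1.571 0.006
v 1.607 -1.654 1.033
v 1.907 -1.938 -0.083
v 1.469 -2.021 0.945
v 1.911 -2.339 -0.113
v 1.473 -2.422 0.915
v 2.056 -2.712 -0.081
v 1.619 -2.795 0.946
v 2.321 -3.001 0.008
v 1.884 -3.084 1.036
v 2.664 -3.162 0.141
v 2.227 -3.245 1.169
v 3.034 -3.17 0.298
v 2.597 -3.253 1.326
v 3.374 -3.024 0.454
v 2.937 -3.107 1.482
f 2 4 1
f 5 2 1
f 1 4 3
f 3 5 1
f 2 8 4
f 6 2 5
f 6 8 2
f 4 8 3
f 7 5 3
f 3 8 7
f 7 6 5
f 8 6 7
f 10 9 13
f 10 13 11
f 11 13 14
f 11 14 12
f 13 9 15
f 13 15 14
f 14 15 16
f 14 16 12
f 15 9 17
f 15 17 16
f 16 17 18
f 16 18 12
f 17 9 19
f 17 19 18
f 18 19 20
f 18 20 12
f 19 9 21
f 19 21 20
f 20 21 22
f 20 22 12
f 21 9 23
f 21 23 22
f 22 23 24
f 22 24 12
f 23 9 25
f 23 25 24
f 24 25 26
f 24 26 12
f 25 9 27
f 25 27 26
f 26 27 28
f 26 28 12
f 27 9 29
f 27 29 28
f 28 29 30
f 28 30 12
f 29 9 31
f 29 31 30
f 30 31 32
f 30 32 12
f 31 9 33
f 31 33 32
f 32 33 34
f 32 34 12
f 33 9 35
f 33 35 34
f 34 35 36
f 34 36 12
f 35 9 37
f 35 37 36
f 36 37 38
f 36 38 12
f 37 9 39
f 37 39 38
f 38 39 40
f 38 40 12
f 39 9 41
f 39 41 40
f 40 41 42
f 40 42 12
f 41 9 10
f 41 10 42
f 42 10 11
f 42 11 12



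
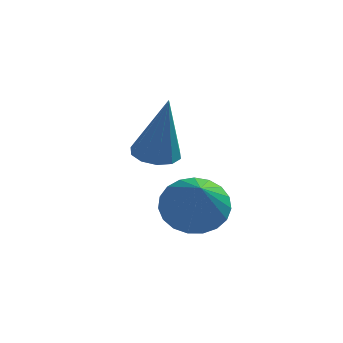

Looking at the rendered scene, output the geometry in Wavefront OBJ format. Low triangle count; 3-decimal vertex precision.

v -1.918 -2.145 -2.718
v -1.319 -2.469 -3.243
v -1.482 -3.535 -1.362
v -1.132 -2.228 -3.056
v -1.081 -1.973 -2.811
v -1.174 -1.748 -2.55
v -1.397 -1.591 -2.318
v -1.709 -1.53 -2.154
v -2.057 -1.575 -2.089
v -2.382 -1.719 -2.132
v -2.626 -1.937 -2.276
v -2.748 -2.19 -2.497
v -2.727 -2.436 -2.756
v -2.565 -2.632 -3.008
v -2.292 -2.743 -3.21
v -1.954 -2.751 -3.327
v -1.61 -2.654 -3.339
v -2.971 -1.663 -1.324
v -2.362 -1.67 -1.442
v -2.609 -1.837 0.544
v -2.468 -1.306 -1.388
v -2.766 -1.078 -1.309
v -3.142 -1.074 -1.236
v -3.453 -1.295 -1.196
v -3.579 -1.656 -1.205
v -3.473 -2.021 -1.26
v -3.175 -2.248 -1.339
v -2.799 -2.252 -1.412
v -2.488 -2.031 -1.451
f 2 1 4
f 2 4 3
f 4 1 5
f 4 5 3
f 5 1 6
f 5 6 3
f 6 1 7
f 6 7 3
f 7 1 8
f 7 8 3
f 8 1 9
f 8 9 3
f 9 1 10
f 9 10 3
f 10 1 11
f 10 11 3
f 11 1 12
f 11 12 3
f 12 1 13
f 12 13 3
f 13 1 14
f 13 14 3
f 14 1 15
f 14 15 3
f 15 1 16
f 15 16 3
f 16 1 17
f 16 17 3
f 17 1 2
f 17 2 3
f 19 18 21
f 19 21 20
f 21 18 22
f 21 22 20
f 22 18 23
f 22 23 20
f 23 18 24
f 23 24 20
f 24 18 25
f 24 25 20
f 25 18 26
f 25 26 20
f 26 18 27
f 26 27 20
f 27 18 28
f 27 28 20
f 28 18 29
f 28 29 20
f 29 18 19
f 29 19 20



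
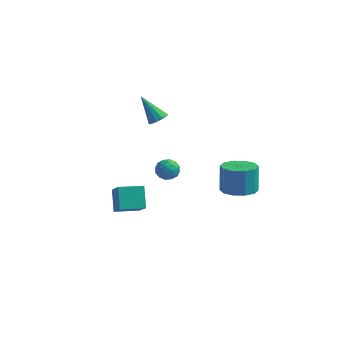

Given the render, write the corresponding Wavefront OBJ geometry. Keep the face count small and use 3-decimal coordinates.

v -2.242 -1.505 -3.206
v -2.733 -0.666 -2.144
v -1.106 -0.679 -3.334
v -1.597 0.16 -2.271
v -1.403 -2.48 -2.049
v -1.894 -1.641 -0.986
v -0.267 -1.654 -2.176
v -0.758 -0.815 -1.114
v 1.299 -3.851 3.038
v 1.596 -3.625 2.479
v 2.264 -3.875 3.541
v 2.561 -3.649 2.982
v 2.154 -3.245 3.333
v 1.557 -3.23 3.022
v 2.303 -4.27 2.998
v 1.706 -4.255 2.687
v 2.217 -3.884 2.454
v 2.125 -3.25 2.661
v 1.735 -4.25 3.359
v 1.643 -3.616 3.566
v 1.363 -3.736 2.714
v 2.497 -3.764 3.306
v 2.258 -3.527 3.512
v 2.433 -3.394 3.183
v 1.34 -3.503 3.034
v 1.515 -3.371 2.705
v 1.843 -3.147 3.207
v 2.345 -4.129 3.315
v 2.52 -3.997 2.986
v 1.427 -4.106 2.837
v 1.602 -3.973 2.508
v 2.017 -4.353 2.813
v 1.902 -3.755 2.371
v 2.47 -3.769 2.666
v 2.317 -4.134 2.676
v 1.967 -4.125 2.493
v 1.848 -3.383 2.492
v 2.416 -3.397 2.788
v 2.176 -3.159 2.995
v 1.825 -3.15 2.812
v 2.213 -3.535 2.478
v 1.444 -4.103 3.232
v 2.012 -4.117 3.528
v 2.035 -4.35 3.208
v 1.684 -4.341 3.025
v 1.39 -3.731 3.354
v 1.958 -3.745 3.649
v 1.893 -3.375 3.527
v 1.543 -3.366 3.344
v 1.647 -3.965 3.542
v -1.114 1.819 2.422
v -0.641 1.897 2.783
v -2.226 2.001 3.838
v -0.746 2.23 2.658
v -0.991 2.406 2.443
v -1.284 2.358 2.219
v -1.511 2.103 2.073
v -1.586 1.741 2.061
v -1.482 1.408 2.186
v -1.236 1.232 2.401
v -0.944 1.28 2.624
v -0.717 1.534 2.77
v 3.116 3.058 -2.945
v 4.125 2.833 -2.765
v 3.934 3.276 -1.135
v 2.924 3.502 -1.315
v 4.087 3.457 -2.939
v 3.896 3.9 -1.309
v 3.678 3.928 -3.116
v 3.487 4.372 -1.486
v 3.054 4.068 -3.227
v 2.863 4.511 -1.597
v 2.454 3.822 -3.23
v 2.262 4.265 -1.6
v 2.106 3.284 -3.125
v 1.915 3.727 -1.495
v 2.144 2.66 -2.951
v 1.953 3.103 -1.321
v 2.553 2.188 -2.774
v 2.362 2.632 -1.144
v 3.177 2.049 -2.663
v 2.986 2.492 -1.033
v 3.778 2.295 -2.66
v 3.586 2.738 -1.03
f 2 4 1
f 5 2 1
f 1 4 3
f 3 5 1
f 2 8 4
f 6 2 5
f 6 8 2
f 4 8 3
f 7 5 3
f 3 8 7
f 7 6 5
f 8 6 7
f 9 46 25
f 46 20 49
f 25 49 14
f 46 49 25
f 9 25 21
f 25 14 26
f 21 26 10
f 25 26 21
f 9 21 30
f 21 10 31
f 30 31 16
f 21 31 30
f 9 30 42
f 30 16 45
f 42 45 19
f 30 45 42
f 9 42 46
f 42 19 50
f 46 50 20
f 42 50 46
f 10 26 37
f 26 14 40
f 37 40 18
f 26 40 37
f 14 49 27
f 49 20 48
f 27 48 13
f 49 48 27
f 20 50 47
f 50 19 43
f 47 43 11
f 50 43 47
f 19 45 44
f 45 16 32
f 44 32 15
f 45 32 44
f 16 31 36
f 31 10 33
f 36 33 17
f 31 33 36
f 12 38 24
f 38 18 39
f 24 39 13
f 38 39 24
f 12 24 22
f 24 13 23
f 22 23 11
f 24 23 22
f 12 22 29
f 22 11 28
f 29 28 15
f 22 28 29
f 12 29 34
f 29 15 35
f 34 35 17
f 29 35 34
f 12 34 38
f 34 17 41
f 38 41 18
f 34 41 38
f 13 39 27
f 39 18 40
f 27 40 14
f 39 40 27
f 11 23 47
f 23 13 48
f 47 48 20
f 23 48 47
f 15 28 44
f 28 11 43
f 44 43 19
f 28 43 44
f 17 35 36
f 35 15 32
f 36 32 16
f 35 32 36
f 18 41 37
f 41 17 33
f 37 33 10
f 41 33 37
f 52 51 54
f 52 54 53
f 54 51 55
f 54 55 53
f 55 51 56
f 55 56 53
f 56 51 57
f 56 57 53
f 57 51 58
f 57 58 53
f 58 51 59
f 58 59 53
f 59 51 60
f 59 60 53
f 60 51 61
f 60 61 53
f 61 51 62
f 61 62 53
f 62 51 52
f 62 52 53
f 64 63 67
f 64 67 65
f 65 67 68
f 65 68 66
f 67 63 69
f 67 69 68
f 68 69 70
f 68 70 66
f 69 63 71
f 69 71 70
f 70 71 72
f 70 72 66
f 71 63 73
f 71 73 72
f 72 73 74
f 72 74 66
f 73 63 75
f 73 75 74
f 74 75 76
f 74 76 66
f 75 63 77
f 75 77 76
f 76 77 78
f 76 78 66
f 77 63 79
f 77 79 78
f 78 79 80
f 78 80 66
f 79 63 81
f 79 81 80
f 80 81 82
f 80 82 66
f 81 63 83
f 81 83 82
f 82 83 84
f 82 84 66
f 83 63 64
f 83 64 84
f 84 64 65
f 84 65 66



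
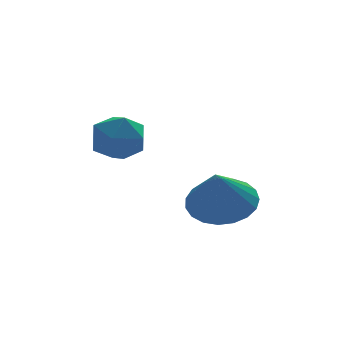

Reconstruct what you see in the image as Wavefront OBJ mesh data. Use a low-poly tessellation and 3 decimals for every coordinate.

v -1.036 0.871 2.198
v -0.118 0.884 2.082
v -0.962 -0.564 2.618
v -0.044 -0.551 2.502
v -0.43 -0.07 3.192
v -0.476 0.817 2.932
v -0.604 -0.497 1.768
v -0.65 0.39 1.508
v 0.149 0.039 1.816
v 0.256 0.303 2.696
v -1.336 0.017 2.004
v -1.229 0.281 2.884
v 2.4 -0.369 -0.348
v 3.302 -0.026 0.136
v 1.92 -1.051 1.028
v 3.021 0.317 0.208
v 2.633 0.542 0.184
v 2.204 0.609 0.068
v 1.81 0.507 -0.12
v 1.517 0.253 -0.348
v 1.377 -0.107 -0.575
v 1.413 -0.513 -0.764
v 1.621 -0.894 -0.881
v 1.963 -1.184 -0.905
v 2.38 -1.333 -0.834
v 2.801 -1.315 -0.678
v 3.153 -1.134 -0.466
v 3.374 -0.82 -0.233
v 3.427 -0.428 -0.02
f 1 12 6
f 1 6 2
f 1 2 8
f 1 8 11
f 1 11 12
f 2 6 10
f 6 12 5
f 12 11 3
f 11 8 7
f 8 2 9
f 4 10 5
f 4 5 3
f 4 3 7
f 4 7 9
f 4 9 10
f 5 10 6
f 3 5 12
f 7 3 11
f 9 7 8
f 10 9 2
f 14 13 16
f 14 16 15
f 16 13 17
f 16 17 15
f 17 13 18
f 17 18 15
f 18 13 19
f 18 19 15
f 19 13 20
f 19 20 15
f 20 13 21
f 20 21 15
f 21 13 22
f 21 22 15
f 22 13 23
f 22 23 15
f 23 13 24
f 23 24 15
f 24 13 25
f 24 25 15
f 25 13 26
f 25 26 15
f 26 13 27
f 26 27 15
f 27 13 28
f 27 28 15
f 28 13 29
f 28 29 15
f 29 13 14
f 29 14 15



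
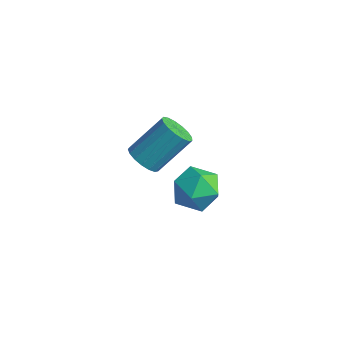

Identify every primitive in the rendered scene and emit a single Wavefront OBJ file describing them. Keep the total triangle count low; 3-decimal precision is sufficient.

v -0.46 -2.847 1.415
v -0.14 -2.5 0.968
v 0.259 -1.386 2.117
v -0.06 -1.733 2.565
v -0.43 -2.386 0.958
v -0.03 -1.272 2.107
v -0.726 -2.378 1.053
v -0.327 -1.264 2.202
v -0.961 -2.477 1.231
v -0.562 -1.363 2.38
v -1.081 -2.661 1.451
v -0.682 -1.547 2.6
v -1.059 -2.888 1.663
v -0.66 -1.773 2.812
v -0.9 -3.105 1.818
v -0.501 -1.991 2.968
v -0.639 -3.263 1.881
v -0.24 -2.149 3.031
v -0.338 -3.326 1.837
v 0.061 -2.212 2.987
v -0.064 -3.279 1.697
v 0.335 -2.165 2.847
v 0.119 -3.134 1.492
v 0.518 -2.019 2.642
v 0.169 -2.922 1.27
v 0.569 -1.808 2.419
v 0.076 -2.694 1.08
v 0.475 -1.579 2.23
v -0.763 0.024 -1.872
v -0.107 0.148 -1.187
v -0.433 -1.488 -1.913
v 0.223 -1.364 -1.228
v -0.706 -1.27 -1.023
v -0.911 -0.335 -0.997
v 0.371 -1.005 -2.103
v 0.166 -0.07 -2.077
v 0.594 -0.487 -1.33
v -0.072 -0.651 -0.662
v -0.468 -0.689 -2.438
v -1.134 -0.853 -1.77
f 2 1 5
f 2 5 3
f 3 5 6
f 3 6 4
f 5 1 7
f 5 7 6
f 6 7 8
f 6 8 4
f 7 1 9
f 7 9 8
f 8 9 10
f 8 10 4
f 9 1 11
f 9 11 10
f 10 11 12
f 10 12 4
f 11 1 13
f 11 13 12
f 12 13 14
f 12 14 4
f 13 1 15
f 13 15 14
f 14 15 16
f 14 16 4
f 15 1 17
f 15 17 16
f 16 17 18
f 16 18 4
f 17 1 19
f 17 19 18
f 18 19 20
f 18 20 4
f 19 1 21
f 19 21 20
f 20 21 22
f 20 22 4
f 21 1 23
f 21 23 22
f 22 23 24
f 22 24 4
f 23 1 25
f 23 25 24
f 24 25 26
f 24 26 4
f 25 1 27
f 25 27 26
f 26 27 28
f 26 28 4
f 27 1 2
f 27 2 28
f 28 2 3
f 28 3 4
f 29 40 34
f 29 34 30
f 29 30 36
f 29 36 39
f 29 39 40
f 30 34 38
f 34 40 33
f 40 39 31
f 39 36 35
f 36 30 37
f 32 38 33
f 32 33 31
f 32 31 35
f 32 35 37
f 32 37 38
f 33 38 34
f 31 33 40
f 35 31 39
f 37 35 36
f 38 37 30



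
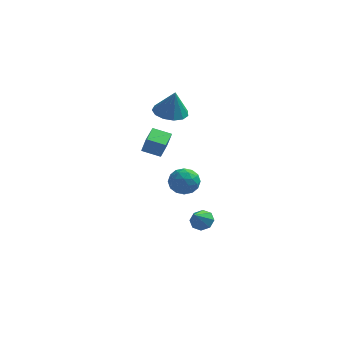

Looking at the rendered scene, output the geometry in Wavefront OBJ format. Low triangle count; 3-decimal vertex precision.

v 3.81 0.551 -4.158
v 4.459 0.451 -4.026
v 3.49 -0.271 -3.202
v 4.262 0.84 -3.757
v 3.8 1.06 -3.722
v 3.344 0.982 -3.943
v 3.16 0.651 -4.289
v 3.357 0.262 -4.558
v 3.819 0.042 -4.593
v 4.276 0.12 -4.373
v 0.438 2.348 -0.28
v 0.703 2.264 0.671
v 0.606 3.635 -0.213
v 0.87 3.552 0.737
v 1.47 2.228 -0.577
v 1.734 2.145 0.373
v 1.637 3.516 -0.511
v 1.902 3.432 0.44
v 1.885 2.912 2.443
v 2.823 2.804 2.269
v 2.155 2.848 3.937
v 2.736 3.336 2.308
v 2.379 3.734 2.389
v 1.865 3.871 2.488
v 1.357 3.704 2.572
v 1.017 3.285 2.615
v 0.953 2.748 2.604
v 1.185 2.263 2.541
v 1.639 1.985 2.447
v 2.171 2.001 2.352
v 2.613 2.306 2.285
v 2.688 -1.149 -0.318
v 3.066 -0.816 0.368
v 3.214 -2.384 -0.008
v 3.592 -2.051 0.678
v 2.744 -2.125 0.653
v 2.419 -1.361 0.461
v 3.861 -1.839 -0.101
v 3.536 -1.075 -0.293
v 3.791 -1.242 0.503
v 3.1 -1.419 0.969
v 3.18 -1.781 -0.609
v 2.489 -1.958 -0.143
v 2.831 -0.874 -0.002
v 3.449 -2.326 0.362
v 2.95 -2.37 0.347
v 3.172 -2.174 0.751
v 2.451 -1.194 0.052
v 2.673 -0.999 0.456
v 2.483 -1.768 0.623
v 3.607 -2.201 -0.096
v 3.829 -2.006 0.308
v 3.108 -1.026 -0.391
v 3.33 -0.83 0.013
v 3.797 -1.432 -0.263
v 3.479 -0.929 0.48
v 3.788 -1.655 0.663
v 3.947 -1.53 0.204
v 3.756 -1.081 0.092
v 3.073 -1.033 0.754
v 3.382 -1.759 0.936
v 2.884 -1.802 0.921
v 2.693 -1.353 0.809
v 3.5 -1.283 0.833
v 2.898 -1.441 -0.576
v 3.207 -2.167 -0.394
v 3.587 -1.847 -0.449
v 3.396 -1.398 -0.561
v 2.492 -1.545 -0.303
v 2.801 -2.271 -0.12
v 2.524 -2.119 0.268
v 2.333 -1.67 0.156
v 2.78 -1.917 -0.473
f 2 1 4
f 2 4 3
f 4 1 5
f 4 5 3
f 5 1 6
f 5 6 3
f 6 1 7
f 6 7 3
f 7 1 8
f 7 8 3
f 8 1 9
f 8 9 3
f 9 1 10
f 9 10 3
f 10 1 2
f 10 2 3
f 12 14 11
f 15 12 11
f 11 14 13
f 13 15 11
f 12 18 14
f 16 12 15
f 16 18 12
f 14 18 13
f 17 15 13
f 13 18 17
f 17 16 15
f 18 16 17
f 20 19 22
f 20 22 21
f 22 19 23
f 22 23 21
f 23 19 24
f 23 24 21
f 24 19 25
f 24 25 21
f 25 19 26
f 25 26 21
f 26 19 27
f 26 27 21
f 27 19 28
f 27 28 21
f 28 19 29
f 28 29 21
f 29 19 30
f 29 30 21
f 30 19 31
f 30 31 21
f 31 19 20
f 31 20 21
f 32 69 48
f 69 43 72
f 48 72 37
f 69 72 48
f 32 48 44
f 48 37 49
f 44 49 33
f 48 49 44
f 32 44 53
f 44 33 54
f 53 54 39
f 44 54 53
f 32 53 65
f 53 39 68
f 65 68 42
f 53 68 65
f 32 65 69
f 65 42 73
f 69 73 43
f 65 73 69
f 33 49 60
f 49 37 63
f 60 63 41
f 49 63 60
f 37 72 50
f 72 43 71
f 50 71 36
f 72 71 50
f 43 73 70
f 73 42 66
f 70 66 34
f 73 66 70
f 42 68 67
f 68 39 55
f 67 55 38
f 68 55 67
f 39 54 59
f 54 33 56
f 59 56 40
f 54 56 59
f 35 61 47
f 61 41 62
f 47 62 36
f 61 62 47
f 35 47 45
f 47 36 46
f 45 46 34
f 47 46 45
f 35 45 52
f 45 34 51
f 52 51 38
f 45 51 52
f 35 52 57
f 52 38 58
f 57 58 40
f 52 58 57
f 35 57 61
f 57 40 64
f 61 64 41
f 57 64 61
f 36 62 50
f 62 41 63
f 50 63 37
f 62 63 50
f 34 46 70
f 46 36 71
f 70 71 43
f 46 71 70
f 38 51 67
f 51 34 66
f 67 66 42
f 51 66 67
f 40 58 59
f 58 38 55
f 59 55 39
f 58 55 59
f 41 64 60
f 64 40 56
f 60 56 33
f 64 56 60



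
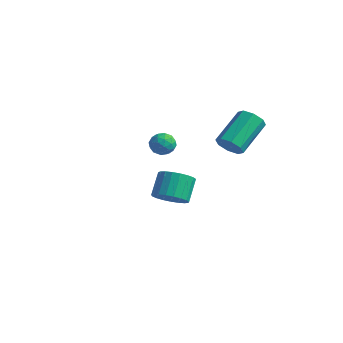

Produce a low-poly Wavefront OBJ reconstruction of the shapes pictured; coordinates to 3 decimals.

v 2.868 2.187 1.867
v 3.578 2.174 2.036
v 3.343 3.859 3.161
v 2.632 3.873 2.993
v 3.473 2.469 1.573
v 3.238 4.154 2.698
v 3.014 2.599 1.282
v 2.779 4.284 2.408
v 2.469 2.488 1.334
v 2.234 4.173 2.46
v 2.157 2.201 1.699
v 1.922 3.886 2.824
v 2.262 1.906 2.162
v 2.027 3.591 3.287
v 2.721 1.776 2.452
v 2.486 3.461 3.578
v 3.266 1.887 2.4
v 3.031 3.572 3.526
v 2.086 -1.609 3.462
v 2.455 -1.291 3.044
v 2.885 -2.229 3.696
v 3.254 -1.911 3.278
v 3.061 -1.624 3.818
v 2.567 -1.241 3.674
v 2.773 -2.279 3.066
v 2.279 -1.896 2.922
v 2.879 -1.705 2.8
v 3.057 -1.3 3.265
v 2.283 -2.22 3.475
v 2.461 -1.815 3.94
v 2.2 -1.396 3.233
v 3.14 -2.124 3.507
v 3.026 -1.956 3.825
v 3.243 -1.769 3.579
v 2.266 -1.367 3.603
v 2.483 -1.18 3.357
v 2.839 -1.375 3.812
v 2.857 -2.34 3.383
v 3.074 -2.153 3.137
v 2.097 -1.751 3.161
v 2.314 -1.564 2.915
v 2.501 -2.145 2.928
v 2.666 -1.452 2.843
v 3.136 -1.816 2.981
v 2.854 -2.033 2.856
v 2.563 -1.807 2.771
v 2.771 -1.214 3.117
v 3.241 -1.578 3.254
v 3.127 -1.41 3.572
v 2.837 -1.185 3.487
v 3.021 -1.458 2.973
v 2.099 -1.942 3.486
v 2.569 -2.306 3.623
v 2.503 -2.335 3.253
v 2.213 -2.11 3.168
v 2.204 -1.704 3.759
v 2.674 -2.068 3.897
v 2.777 -1.713 3.969
v 2.486 -1.487 3.884
v 2.319 -2.062 3.767
v -0.934 2.144 -3.069
v -0.106 2.058 -2.677
v -0.518 2.911 -1.619
v -1.346 2.996 -2.011
v -0.056 2.363 -2.903
v -0.468 3.215 -1.845
v -0.157 2.63 -3.158
v -0.57 3.482 -2.1
v -0.393 2.813 -3.397
v -0.806 3.665 -2.339
v -0.723 2.88 -3.58
v -1.136 3.732 -2.521
v -1.089 2.82 -3.674
v -1.501 3.672 -2.616
v -1.428 2.643 -3.664
v -1.84 3.495 -2.605
v -1.681 2.38 -3.551
v -2.094 3.232 -2.492
v -1.806 2.076 -3.354
v -2.218 2.928 -2.296
v -1.779 1.784 -3.109
v -2.192 2.636 -2.05
v -1.607 1.554 -2.856
v -2.019 2.406 -1.798
v -1.318 1.426 -2.641
v -1.73 2.278 -1.582
v -0.962 1.422 -2.499
v -1.375 2.275 -1.441
v -0.602 1.543 -2.456
v -1.015 2.396 -1.398
v -0.299 1.768 -2.519
v -0.712 2.621 -1.461
f 2 1 5
f 2 5 3
f 3 5 6
f 3 6 4
f 5 1 7
f 5 7 6
f 6 7 8
f 6 8 4
f 7 1 9
f 7 9 8
f 8 9 10
f 8 10 4
f 9 1 11
f 9 11 10
f 10 11 12
f 10 12 4
f 11 1 13
f 11 13 12
f 12 13 14
f 12 14 4
f 13 1 15
f 13 15 14
f 14 15 16
f 14 16 4
f 15 1 17
f 15 17 16
f 16 17 18
f 16 18 4
f 17 1 2
f 17 2 18
f 18 2 3
f 18 3 4
f 19 56 35
f 56 30 59
f 35 59 24
f 56 59 35
f 19 35 31
f 35 24 36
f 31 36 20
f 35 36 31
f 19 31 40
f 31 20 41
f 40 41 26
f 31 41 40
f 19 40 52
f 40 26 55
f 52 55 29
f 40 55 52
f 19 52 56
f 52 29 60
f 56 60 30
f 52 60 56
f 20 36 47
f 36 24 50
f 47 50 28
f 36 50 47
f 24 59 37
f 59 30 58
f 37 58 23
f 59 58 37
f 30 60 57
f 60 29 53
f 57 53 21
f 60 53 57
f 29 55 54
f 55 26 42
f 54 42 25
f 55 42 54
f 26 41 46
f 41 20 43
f 46 43 27
f 41 43 46
f 22 48 34
f 48 28 49
f 34 49 23
f 48 49 34
f 22 34 32
f 34 23 33
f 32 33 21
f 34 33 32
f 22 32 39
f 32 21 38
f 39 38 25
f 32 38 39
f 22 39 44
f 39 25 45
f 44 45 27
f 39 45 44
f 22 44 48
f 44 27 51
f 48 51 28
f 44 51 48
f 23 49 37
f 49 28 50
f 37 50 24
f 49 50 37
f 21 33 57
f 33 23 58
f 57 58 30
f 33 58 57
f 25 38 54
f 38 21 53
f 54 53 29
f 38 53 54
f 27 45 46
f 45 25 42
f 46 42 26
f 45 42 46
f 28 51 47
f 51 27 43
f 47 43 20
f 51 43 47
f 62 61 65
f 62 65 63
f 63 65 66
f 63 66 64
f 65 61 67
f 65 67 66
f 66 67 68
f 66 68 64
f 67 61 69
f 67 69 68
f 68 69 70
f 68 70 64
f 69 61 71
f 69 71 70
f 70 71 72
f 70 72 64
f 71 61 73
f 71 73 72
f 72 73 74
f 72 74 64
f 73 61 75
f 73 75 74
f 74 75 76
f 74 76 64
f 75 61 77
f 75 77 76
f 76 77 78
f 76 78 64
f 77 61 79
f 77 79 78
f 78 79 80
f 78 80 64
f 79 61 81
f 79 81 80
f 80 81 82
f 80 82 64
f 81 61 83
f 81 83 82
f 82 83 84
f 82 84 64
f 83 61 85
f 83 85 84
f 84 85 86
f 84 86 64
f 85 61 87
f 85 87 86
f 86 87 88
f 86 88 64
f 87 61 89
f 87 89 88
f 88 89 90
f 88 90 64
f 89 61 91
f 89 91 90
f 90 91 92
f 90 92 64
f 91 61 62
f 91 62 92
f 92 62 63
f 92 63 64



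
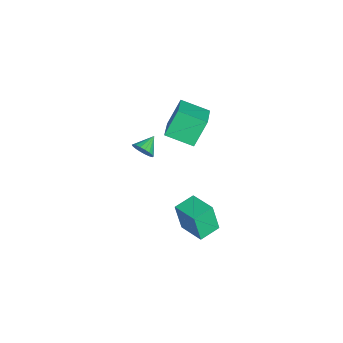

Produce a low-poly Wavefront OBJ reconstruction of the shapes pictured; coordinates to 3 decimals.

v -1.391 -2.905 0.882
v -0.971 -2.716 1.448
v -2.309 -2.355 1.378
v -0.933 -2.466 1.244
v -0.985 -2.304 0.967
v -1.118 -2.26 0.674
v -1.304 -2.344 0.422
v -1.508 -2.539 0.261
v -1.689 -2.807 0.222
v -1.81 -3.093 0.315
v -1.849 -3.343 0.519
v -1.796 -3.505 0.796
v -1.664 -3.549 1.089
v -1.477 -3.465 1.341
v -1.273 -3.27 1.503
v -1.093 -3.003 1.541
v -0.699 0.442 -4.409
v -0.839 0.036 -2.578
v 0.533 1.66 -4.045
v 0.393 1.254 -2.215
v 0.287 -0.514 -4.545
v 0.147 -0.92 -2.715
v 1.519 0.704 -4.182
v 1.379 0.298 -2.351
v -2.887 0.749 3.55
v -3.123 -0.926 4.164
v -1.159 0.776 4.29
v -1.395 -0.899 4.904
v -2.185 0.059 1.936
v -2.421 -1.616 2.55
v -0.457 0.086 2.676
v -0.693 -1.589 3.29
f 2 1 4
f 2 4 3
f 4 1 5
f 4 5 3
f 5 1 6
f 5 6 3
f 6 1 7
f 6 7 3
f 7 1 8
f 7 8 3
f 8 1 9
f 8 9 3
f 9 1 10
f 9 10 3
f 10 1 11
f 10 11 3
f 11 1 12
f 11 12 3
f 12 1 13
f 12 13 3
f 13 1 14
f 13 14 3
f 14 1 15
f 14 15 3
f 15 1 16
f 15 16 3
f 16 1 2
f 16 2 3
f 18 20 17
f 21 18 17
f 17 20 19
f 19 21 17
f 18 24 20
f 22 18 21
f 22 24 18
f 20 24 19
f 23 21 19
f 19 24 23
f 23 22 21
f 24 22 23
f 26 28 25
f 29 26 25
f 25 28 27
f 27 29 25
f 26 32 28
f 30 26 29
f 30 32 26
f 28 32 27
f 31 29 27
f 27 32 31
f 31 30 29
f 32 30 31



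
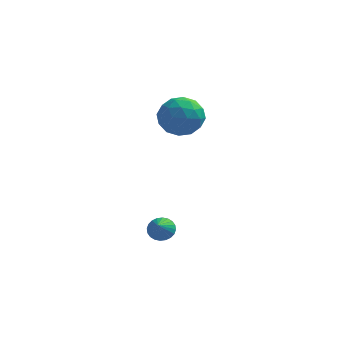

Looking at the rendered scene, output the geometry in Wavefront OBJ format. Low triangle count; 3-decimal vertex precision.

v 2.113 1.238 3.035
v 2.709 1.889 3.876
v 2.971 -0.409 3.704
v 3.567 0.242 4.545
v 2.358 0.099 4.628
v 1.828 1.117 4.215
v 3.852 0.363 3.365
v 3.322 1.381 2.952
v 3.784 1.349 4.08
v 2.861 1.186 4.861
v 2.819 0.294 2.719
v 1.896 0.131 3.5
v 2.336 1.708 3.397
v 3.344 -0.228 4.183
v 2.634 -0.312 4.232
v 2.984 0.071 4.726
v 1.818 1.254 3.596
v 2.169 1.637 4.09
v 1.962 0.585 4.532
v 3.511 -0.157 3.49
v 3.862 0.226 3.984
v 2.696 1.409 2.854
v 3.046 1.792 3.348
v 3.718 0.895 3.048
v 3.318 1.774 4.011
v 3.822 0.805 4.404
v 3.989 0.876 3.711
v 3.678 1.475 3.468
v 2.775 1.678 4.47
v 3.279 0.709 4.863
v 2.569 0.625 4.912
v 2.258 1.223 4.669
v 3.407 1.36 4.59
v 2.401 0.771 2.717
v 2.905 -0.198 3.11
v 3.422 0.257 2.911
v 3.111 0.855 2.668
v 1.858 0.675 3.176
v 2.362 -0.294 3.569
v 2.002 0.005 4.112
v 1.691 0.604 3.869
v 2.273 0.12 2.99
v 2.452 -1.886 -2.451
v 3.071 -1.679 -2.227
v 2.448 -2.694 -1.689
v 2.907 -1.532 -2.072
v 2.674 -1.439 -1.974
v 2.408 -1.414 -1.95
v 2.147 -1.461 -2.001
v 1.934 -1.572 -2.121
v 1.799 -1.732 -2.291
v 1.764 -1.915 -2.485
v 1.833 -2.093 -2.674
v 1.997 -2.24 -2.829
v 2.23 -2.333 -2.927
v 2.497 -2.358 -2.952
v 2.757 -2.311 -2.9
v 2.971 -2.2 -2.78
v 3.106 -2.04 -2.61
v 3.141 -1.857 -2.416
f 1 38 17
f 38 12 41
f 17 41 6
f 38 41 17
f 1 17 13
f 17 6 18
f 13 18 2
f 17 18 13
f 1 13 22
f 13 2 23
f 22 23 8
f 13 23 22
f 1 22 34
f 22 8 37
f 34 37 11
f 22 37 34
f 1 34 38
f 34 11 42
f 38 42 12
f 34 42 38
f 2 18 29
f 18 6 32
f 29 32 10
f 18 32 29
f 6 41 19
f 41 12 40
f 19 40 5
f 41 40 19
f 12 42 39
f 42 11 35
f 39 35 3
f 42 35 39
f 11 37 36
f 37 8 24
f 36 24 7
f 37 24 36
f 8 23 28
f 23 2 25
f 28 25 9
f 23 25 28
f 4 30 16
f 30 10 31
f 16 31 5
f 30 31 16
f 4 16 14
f 16 5 15
f 14 15 3
f 16 15 14
f 4 14 21
f 14 3 20
f 21 20 7
f 14 20 21
f 4 21 26
f 21 7 27
f 26 27 9
f 21 27 26
f 4 26 30
f 26 9 33
f 30 33 10
f 26 33 30
f 5 31 19
f 31 10 32
f 19 32 6
f 31 32 19
f 3 15 39
f 15 5 40
f 39 40 12
f 15 40 39
f 7 20 36
f 20 3 35
f 36 35 11
f 20 35 36
f 9 27 28
f 27 7 24
f 28 24 8
f 27 24 28
f 10 33 29
f 33 9 25
f 29 25 2
f 33 25 29
f 44 43 46
f 44 46 45
f 46 43 47
f 46 47 45
f 47 43 48
f 47 48 45
f 48 43 49
f 48 49 45
f 49 43 50
f 49 50 45
f 50 43 51
f 50 51 45
f 51 43 52
f 51 52 45
f 52 43 53
f 52 53 45
f 53 43 54
f 53 54 45
f 54 43 55
f 54 55 45
f 55 43 56
f 55 56 45
f 56 43 57
f 56 57 45
f 57 43 58
f 57 58 45
f 58 43 59
f 58 59 45
f 59 43 60
f 59 60 45
f 60 43 44
f 60 44 45



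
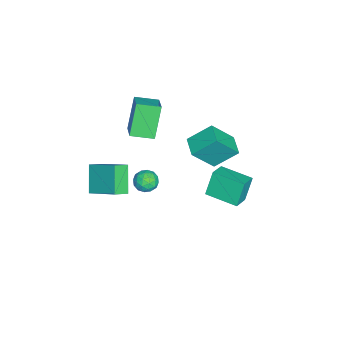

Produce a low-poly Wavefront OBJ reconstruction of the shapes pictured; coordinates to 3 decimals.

v -1.642 -1.994 -3.291
v -1.203 -2.078 -2.667
v -2.557 -2.622 -2.733
v -2.118 -2.706 -2.109
v -2.387 -2.012 -2.298
v -1.822 -1.625 -2.643
v -1.938 -3.075 -2.757
v -1.373 -2.688 -3.102
v -1.386 -2.746 -2.337
v -1.664 -2.089 -2.053
v -2.096 -2.611 -3.347
v -2.374 -1.954 -3.063
v -1.342 -1.981 -3.028
v -2.418 -2.719 -2.372
v -2.576 -2.311 -2.483
v -2.318 -2.361 -2.116
v -1.706 -1.714 -3.014
v -1.448 -1.764 -2.647
v -2.144 -1.725 -2.43
v -2.312 -2.936 -2.753
v -2.054 -2.986 -2.386
v -1.442 -2.339 -3.284
v -1.184 -2.389 -2.917
v -1.616 -2.975 -2.97
v -1.192 -2.423 -2.467
v -1.73 -2.792 -2.139
v -1.624 -3.009 -2.52
v -1.292 -2.781 -2.723
v -1.355 -2.037 -2.3
v -1.893 -2.406 -1.972
v -2.051 -1.998 -2.084
v -1.719 -1.77 -2.286
v -1.463 -2.43 -2.106
v -1.867 -2.294 -3.428
v -2.405 -2.663 -3.1
v -2.041 -2.93 -3.114
v -1.709 -2.702 -3.316
v -2.03 -1.908 -3.261
v -2.568 -2.277 -2.933
v -2.468 -1.919 -2.677
v -2.136 -1.691 -2.88
v -2.297 -2.27 -3.294
v -4.609 -3.539 2.136
v -3.263 -3.123 2.893
v -4.871 -2.192 1.862
v -3.525 -1.775 2.619
v -3.515 -3.705 0.281
v -2.169 -3.288 1.038
v -3.777 -2.357 0.007
v -2.431 -1.941 0.764
v -0.187 -4.365 0.285
v 0.435 -4.949 0.766
v 0.524 -2.785 1.284
v 1.147 -3.369 1.765
v 1.033 -4.111 -0.985
v 1.656 -4.695 -0.504
v 1.745 -2.531 0.014
v 2.367 -3.115 0.495
v 1.813 2.064 1.593
v 1.233 2.346 2.959
v 2.338 3.801 1.458
v 1.758 4.083 2.823
v 2.822 1.797 2.077
v 2.242 2.079 3.442
v 3.347 3.534 1.941
v 2.767 3.816 3.307
v -1.502 1.227 1.254
v -0.831 0.134 2.788
v -1.893 2.489 2.324
v -1.221 1.396 3.858
v -0.379 1.704 1.102
v 0.293 0.611 2.636
v -0.769 2.966 2.172
v -0.098 1.873 3.706
f 1 38 17
f 38 12 41
f 17 41 6
f 38 41 17
f 1 17 13
f 17 6 18
f 13 18 2
f 17 18 13
f 1 13 22
f 13 2 23
f 22 23 8
f 13 23 22
f 1 22 34
f 22 8 37
f 34 37 11
f 22 37 34
f 1 34 38
f 34 11 42
f 38 42 12
f 34 42 38
f 2 18 29
f 18 6 32
f 29 32 10
f 18 32 29
f 6 41 19
f 41 12 40
f 19 40 5
f 41 40 19
f 12 42 39
f 42 11 35
f 39 35 3
f 42 35 39
f 11 37 36
f 37 8 24
f 36 24 7
f 37 24 36
f 8 23 28
f 23 2 25
f 28 25 9
f 23 25 28
f 4 30 16
f 30 10 31
f 16 31 5
f 30 31 16
f 4 16 14
f 16 5 15
f 14 15 3
f 16 15 14
f 4 14 21
f 14 3 20
f 21 20 7
f 14 20 21
f 4 21 26
f 21 7 27
f 26 27 9
f 21 27 26
f 4 26 30
f 26 9 33
f 30 33 10
f 26 33 30
f 5 31 19
f 31 10 32
f 19 32 6
f 31 32 19
f 3 15 39
f 15 5 40
f 39 40 12
f 15 40 39
f 7 20 36
f 20 3 35
f 36 35 11
f 20 35 36
f 9 27 28
f 27 7 24
f 28 24 8
f 27 24 28
f 10 33 29
f 33 9 25
f 29 25 2
f 33 25 29
f 44 46 43
f 47 44 43
f 43 46 45
f 45 47 43
f 44 50 46
f 48 44 47
f 48 50 44
f 46 50 45
f 49 47 45
f 45 50 49
f 49 48 47
f 50 48 49
f 52 54 51
f 55 52 51
f 51 54 53
f 53 55 51
f 52 58 54
f 56 52 55
f 56 58 52
f 54 58 53
f 57 55 53
f 53 58 57
f 57 56 55
f 58 56 57
f 60 62 59
f 63 60 59
f 59 62 61
f 61 63 59
f 60 66 62
f 64 60 63
f 64 66 60
f 62 66 61
f 65 63 61
f 61 66 65
f 65 64 63
f 66 64 65
f 68 70 67
f 71 68 67
f 67 70 69
f 69 71 67
f 68 74 70
f 72 68 71
f 72 74 68
f 70 74 69
f 73 71 69
f 69 74 73
f 73 72 71
f 74 72 73



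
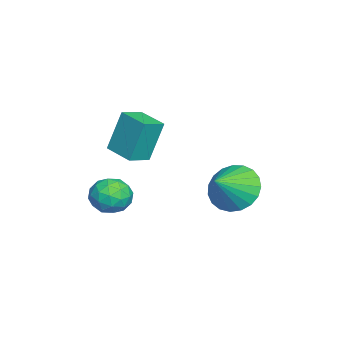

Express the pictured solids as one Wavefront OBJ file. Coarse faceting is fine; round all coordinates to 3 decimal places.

v 1.223 -1.905 0.877
v 1.681 -1.373 0.655
v 1.979 -2.727 0.465
v 2.437 -2.195 0.243
v 2.336 -2.318 0.962
v 1.869 -1.81 1.216
v 1.791 -2.29 -0.096
v 1.324 -1.782 0.158
v 2.032 -1.611 0.054
v 2.369 -1.628 0.708
v 1.291 -2.472 0.412
v 1.628 -2.489 1.066
v 1.385 -1.566 0.802
v 2.275 -2.534 0.318
v 2.215 -2.606 0.74
v 2.484 -2.293 0.61
v 1.496 -1.823 1.132
v 1.765 -1.511 1.002
v 2.151 -2.067 1.182
v 1.895 -2.589 0.118
v 2.164 -2.277 -0.012
v 1.176 -1.807 0.51
v 1.445 -1.494 0.38
v 1.509 -2.033 -0.062
v 1.861 -1.394 0.318
v 2.306 -1.877 0.076
v 1.926 -1.933 -0.123
v 1.651 -1.634 0.026
v 2.059 -1.404 0.703
v 2.504 -1.888 0.461
v 2.444 -1.96 0.883
v 2.17 -1.661 1.033
v 2.265 -1.544 0.349
v 1.156 -2.212 0.659
v 1.601 -2.696 0.417
v 1.49 -2.439 0.087
v 1.216 -2.14 0.237
v 1.354 -2.223 1.044
v 1.799 -2.706 0.802
v 2.009 -2.466 1.094
v 1.734 -2.167 1.243
v 1.395 -2.556 0.771
v 0.074 -1.855 1.811
v -0.168 -1.424 3.301
v 0.784 -1.024 1.686
v 0.542 -0.593 3.176
v 0.718 -2.367 2.064
v 0.476 -1.936 3.554
v 1.428 -1.536 1.939
v 1.186 -1.105 3.429
v 0.236 1.564 0.352
v 0.818 1.515 -0.396
v 1.164 1.056 1.108
v 0.899 1.874 -0.253
v 0.864 2.18 -0.005
v 0.722 2.379 0.304
v 0.495 2.437 0.622
v 0.223 2.345 0.894
v -0.046 2.117 1.072
v -0.267 1.794 1.125
v -0.401 1.431 1.045
v -0.424 1.091 0.845
v -0.334 0.833 0.56
v -0.144 0.701 0.239
v 0.11 0.719 -0.062
v 0.387 0.883 -0.292
v 0.637 1.164 -0.41
f 1 38 17
f 38 12 41
f 17 41 6
f 38 41 17
f 1 17 13
f 17 6 18
f 13 18 2
f 17 18 13
f 1 13 22
f 13 2 23
f 22 23 8
f 13 23 22
f 1 22 34
f 22 8 37
f 34 37 11
f 22 37 34
f 1 34 38
f 34 11 42
f 38 42 12
f 34 42 38
f 2 18 29
f 18 6 32
f 29 32 10
f 18 32 29
f 6 41 19
f 41 12 40
f 19 40 5
f 41 40 19
f 12 42 39
f 42 11 35
f 39 35 3
f 42 35 39
f 11 37 36
f 37 8 24
f 36 24 7
f 37 24 36
f 8 23 28
f 23 2 25
f 28 25 9
f 23 25 28
f 4 30 16
f 30 10 31
f 16 31 5
f 30 31 16
f 4 16 14
f 16 5 15
f 14 15 3
f 16 15 14
f 4 14 21
f 14 3 20
f 21 20 7
f 14 20 21
f 4 21 26
f 21 7 27
f 26 27 9
f 21 27 26
f 4 26 30
f 26 9 33
f 30 33 10
f 26 33 30
f 5 31 19
f 31 10 32
f 19 32 6
f 31 32 19
f 3 15 39
f 15 5 40
f 39 40 12
f 15 40 39
f 7 20 36
f 20 3 35
f 36 35 11
f 20 35 36
f 9 27 28
f 27 7 24
f 28 24 8
f 27 24 28
f 10 33 29
f 33 9 25
f 29 25 2
f 33 25 29
f 44 46 43
f 47 44 43
f 43 46 45
f 45 47 43
f 44 50 46
f 48 44 47
f 48 50 44
f 46 50 45
f 49 47 45
f 45 50 49
f 49 48 47
f 50 48 49
f 52 51 54
f 52 54 53
f 54 51 55
f 54 55 53
f 55 51 56
f 55 56 53
f 56 51 57
f 56 57 53
f 57 51 58
f 57 58 53
f 58 51 59
f 58 59 53
f 59 51 60
f 59 60 53
f 60 51 61
f 60 61 53
f 61 51 62
f 61 62 53
f 62 51 63
f 62 63 53
f 63 51 64
f 63 64 53
f 64 51 65
f 64 65 53
f 65 51 66
f 65 66 53
f 66 51 67
f 66 67 53
f 67 51 52
f 67 52 53

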